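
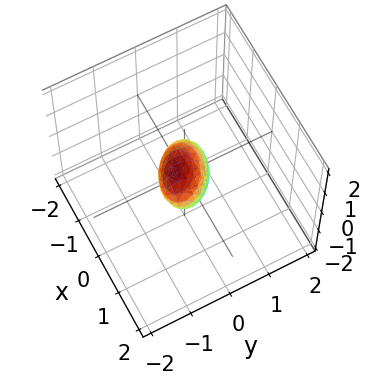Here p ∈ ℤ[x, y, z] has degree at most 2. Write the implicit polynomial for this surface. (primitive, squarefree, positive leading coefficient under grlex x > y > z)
2*x^2 + 2*x*y + 3*y^2 + 2*y*z + 2*z^2 - 1

1. The degree is 2 — the shape is more complex than any degree-1 surface.
2. Matching integer coefficients to the picture gives p.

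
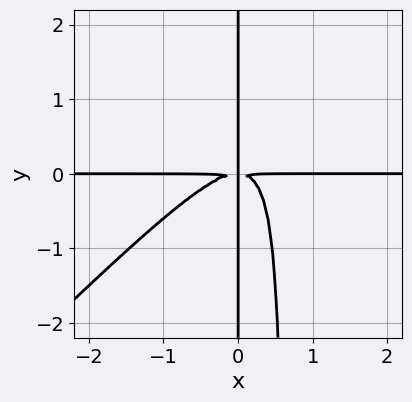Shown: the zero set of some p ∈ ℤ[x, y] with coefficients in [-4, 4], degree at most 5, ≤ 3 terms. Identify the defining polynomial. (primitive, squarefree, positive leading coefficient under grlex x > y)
Degree: the shape is more complex than any degree-3 curve, so deg p = 4.
Against the integer gridlines: every point of the y-axis in the box is on the curve; the visible x-axis segment lies entirely on the curve.
Assembling these constraints gives the stated polynomial.

3*x^3*y - 3*x^2*y^2 + 2*x*y^2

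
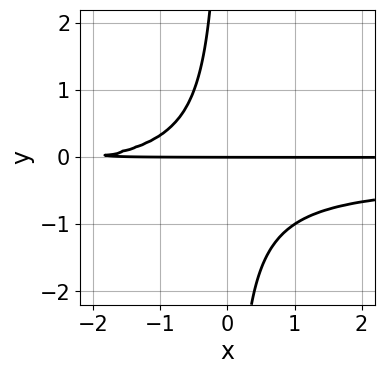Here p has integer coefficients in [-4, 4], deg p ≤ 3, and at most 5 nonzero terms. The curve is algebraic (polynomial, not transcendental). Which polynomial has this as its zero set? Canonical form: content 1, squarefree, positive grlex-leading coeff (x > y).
(a) Degree: the shape is more complex than any degree-2 curve, so deg p = 3.
(b) Observable constraints: every point of the x-axis in the box is on the curve; it crosses the y-axis at the gridline y = 0.
(c) Putting this together gives p.

3*x*y^2 + x*y + 2*y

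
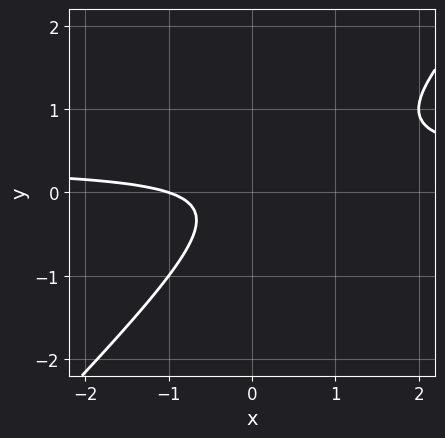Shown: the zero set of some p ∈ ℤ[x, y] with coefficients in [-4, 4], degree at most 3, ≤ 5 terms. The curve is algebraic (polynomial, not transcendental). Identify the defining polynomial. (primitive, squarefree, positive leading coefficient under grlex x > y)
First, deg p = 2. A generic line meets the curve in up to 2 points.
Next, observable constraints: it crosses the x-axis at the gridline x = -1; no y-intercept at any integer in the box.
Finally, putting this together gives p.

3*x*y - 3*y^2 - x - 1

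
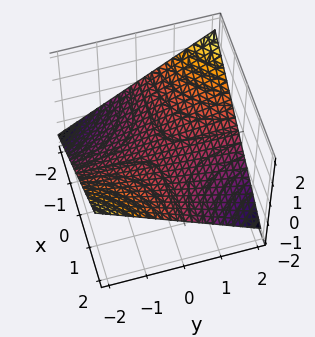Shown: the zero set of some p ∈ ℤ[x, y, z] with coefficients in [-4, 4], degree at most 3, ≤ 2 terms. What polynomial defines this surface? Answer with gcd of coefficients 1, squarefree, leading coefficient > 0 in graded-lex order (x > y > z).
x*y + 3*z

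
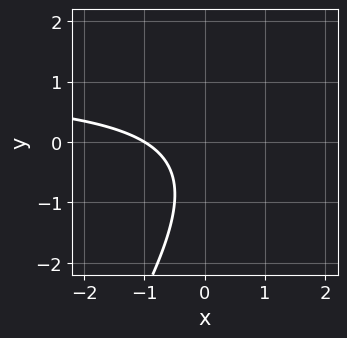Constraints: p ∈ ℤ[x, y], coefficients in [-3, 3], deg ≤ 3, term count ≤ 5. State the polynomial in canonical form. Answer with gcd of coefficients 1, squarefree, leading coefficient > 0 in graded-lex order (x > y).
First, the degree is 2 — no degree-1 curve has this shape.
Next, checking where it meets the axes: the curve avoids every integer y-axis point in the box; it meets the x-axis at x = -1 (among the integer gridlines).
Finally, together with the visible shape, these determine p as stated.

3*x*y - 2*y^2 - 3*x - 2*y - 3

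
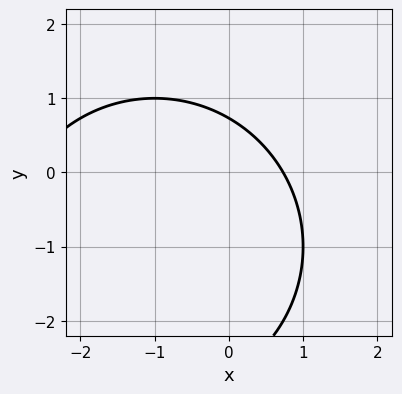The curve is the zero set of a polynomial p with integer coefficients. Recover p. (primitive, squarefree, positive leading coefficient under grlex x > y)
x^2 + y^2 + 2*x + 2*y - 2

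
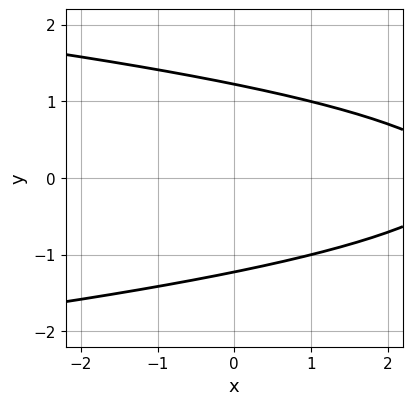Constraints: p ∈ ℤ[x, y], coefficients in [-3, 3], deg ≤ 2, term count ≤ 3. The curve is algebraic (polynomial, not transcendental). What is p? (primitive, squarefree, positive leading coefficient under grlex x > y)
2*y^2 + x - 3

Degree: the shape is more complex than any degree-1 curve, so deg p = 2.
Symmetries: it's symmetric under y → −y, forcing even powers of y.
Against the integer gridlines: the curve avoids every integer x-axis point in the box.
The integer polynomial consistent with all of this is the stated p.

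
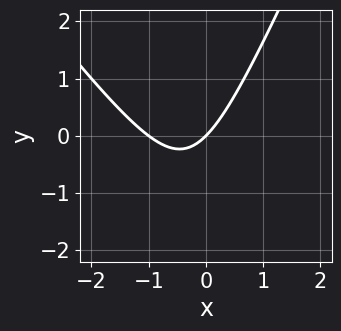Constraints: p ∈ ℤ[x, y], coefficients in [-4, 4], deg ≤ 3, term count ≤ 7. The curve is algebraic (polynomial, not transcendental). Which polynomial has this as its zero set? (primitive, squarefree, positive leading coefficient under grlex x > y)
(a) The degree is 2 — a generic line meets the curve in up to 2 points.
(b) Against the integer gridlines: the x-axis gridline crossings are at x ∈ {-1, 0}; one y-axis crossing is at y = 0.
(c) Matching integer coefficients to the picture gives p.

3*x^2 + x*y - y^2 + 3*x - 3*y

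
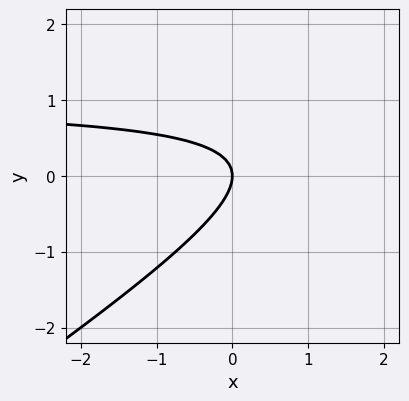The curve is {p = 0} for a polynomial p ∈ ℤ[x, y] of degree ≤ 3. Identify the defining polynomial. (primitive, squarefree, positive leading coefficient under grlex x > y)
Degree: no degree-1 curve has this shape, so deg p = 2.
Checking where it meets the axes: one x-axis crossing is at x = 0; one y-axis crossing is at y = 0.
Fitting integer coefficients to these (and the overall shape) gives p.

2*x*y - 3*y^2 - 2*x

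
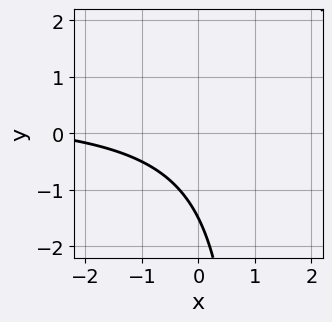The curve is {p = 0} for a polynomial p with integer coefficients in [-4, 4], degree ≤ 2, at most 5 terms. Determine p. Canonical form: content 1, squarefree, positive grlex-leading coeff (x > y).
First, deg p = 2. A generic line meets the curve in up to 2 points.
Next, reading off the gridlines: no x-intercept at any integer in the box.
Finally, solving for integer coefficients yields p as stated.

2*x*y - x - 2*y - 3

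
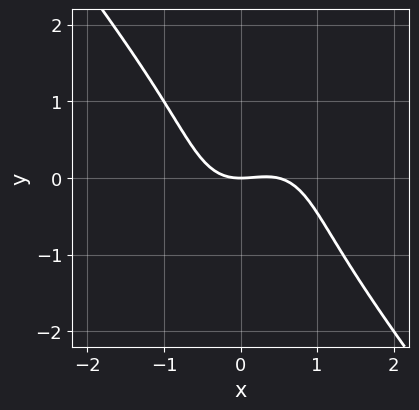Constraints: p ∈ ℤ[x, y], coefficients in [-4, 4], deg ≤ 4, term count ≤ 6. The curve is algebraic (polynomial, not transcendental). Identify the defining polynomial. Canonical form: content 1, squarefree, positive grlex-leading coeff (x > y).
1. Degree: a generic line meets the curve in up to 3 points, so deg p = 3.
2. From the visible intercepts: it crosses the y-axis at the gridline y = 0; it crosses the x-axis at the gridline x = 0.
3. These observations pin down the coefficients.

2*x^3 + y^3 - x^2 + 2*y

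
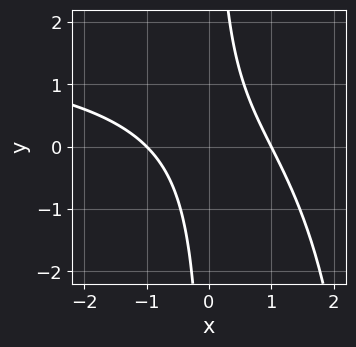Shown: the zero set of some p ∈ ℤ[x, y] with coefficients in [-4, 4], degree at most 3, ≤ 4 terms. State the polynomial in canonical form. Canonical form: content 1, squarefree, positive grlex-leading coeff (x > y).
x^2*y - 2*x^2 - 3*x*y + 2

(a) The degree is 3 — the shape is more complex than any degree-2 curve.
(b) From the visible intercepts: the x-axis gridline crossings are at x ∈ {-1, 1}; it misses every integer gridline on the y-axis.
(c) Together with the visible shape, these determine p as stated.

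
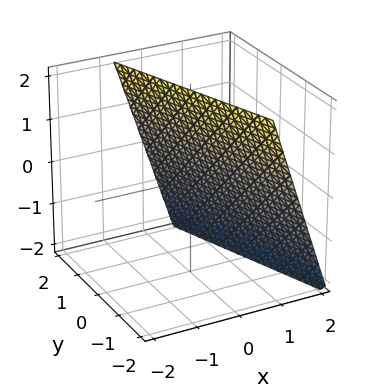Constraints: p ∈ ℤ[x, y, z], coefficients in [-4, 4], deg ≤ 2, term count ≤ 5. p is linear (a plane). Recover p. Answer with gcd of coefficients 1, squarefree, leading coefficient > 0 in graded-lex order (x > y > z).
The degree is 1 — every cross-section is a straight line — this is a plane.
From the visible intercepts: it meets the y-axis at y = 2 (among the integer gridlines); it crosses the z-axis at the gridline z = 2.
Assembling these constraints gives the stated polynomial.

3*x + y + z - 2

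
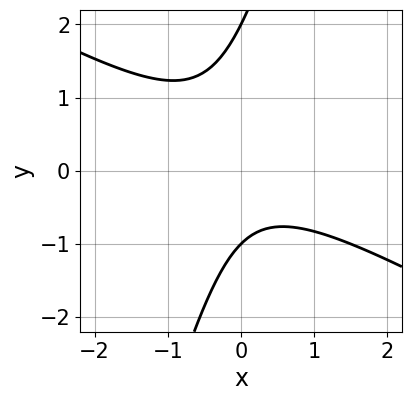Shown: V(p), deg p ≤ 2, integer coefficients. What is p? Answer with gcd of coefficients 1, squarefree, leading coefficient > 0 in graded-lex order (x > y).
2*x^2 + 3*x*y - y^2 + y + 2

The degree is 2 — a generic line meets the curve in up to 2 points.
Checking where it meets the axes: it misses every integer gridline on the x-axis; the y-axis gridline crossings are at y ∈ {-1, 2}.
Matching integer coefficients to the picture gives p.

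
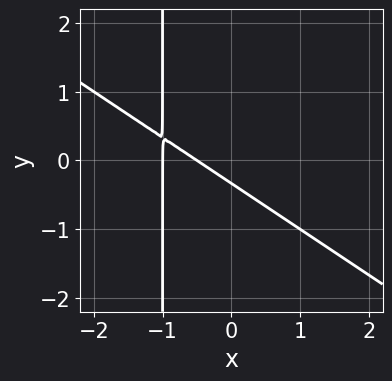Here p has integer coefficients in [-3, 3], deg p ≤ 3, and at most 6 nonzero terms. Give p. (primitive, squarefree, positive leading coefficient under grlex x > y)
2*x^2 + 3*x*y + 3*x + 3*y + 1

1. The degree is 2 — a generic line meets the curve in up to 2 points.
2. Reading off the gridlines: it meets the x-axis at x = -1 (among the integer gridlines).
3. Matching integer coefficients to the picture gives p.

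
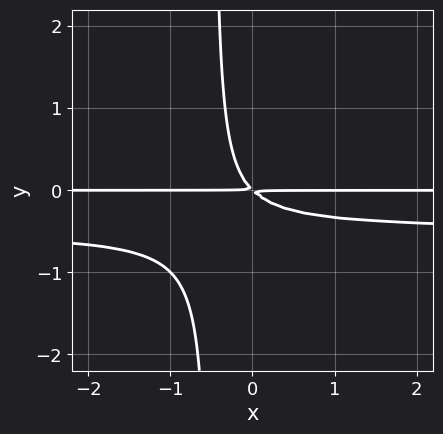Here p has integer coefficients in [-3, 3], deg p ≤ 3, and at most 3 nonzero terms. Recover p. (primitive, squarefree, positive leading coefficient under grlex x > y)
(a) Degree: a generic line meets the curve in up to 3 points, so deg p = 3.
(b) Against the integer gridlines: the visible x-axis segment lies entirely on the curve.
(c) These observations pin down the coefficients.

2*x*y^2 + x*y + y^2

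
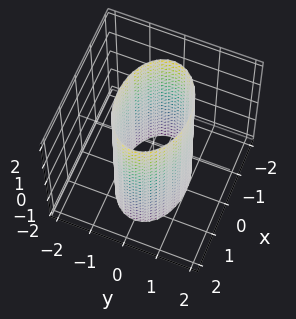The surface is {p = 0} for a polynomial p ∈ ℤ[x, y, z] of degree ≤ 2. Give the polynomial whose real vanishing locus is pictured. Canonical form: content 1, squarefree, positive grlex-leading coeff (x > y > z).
x^2 + 2*y^2 - 2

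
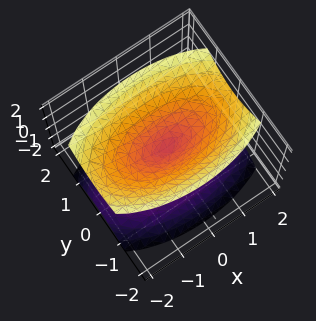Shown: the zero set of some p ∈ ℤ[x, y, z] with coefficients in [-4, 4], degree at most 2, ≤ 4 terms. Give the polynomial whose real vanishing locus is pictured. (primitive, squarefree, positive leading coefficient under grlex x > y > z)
x^2 + 3*y^2 - 2*z^2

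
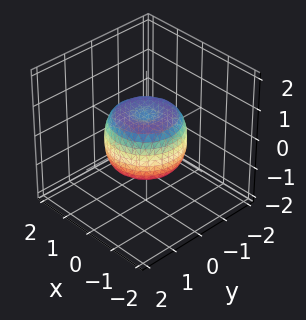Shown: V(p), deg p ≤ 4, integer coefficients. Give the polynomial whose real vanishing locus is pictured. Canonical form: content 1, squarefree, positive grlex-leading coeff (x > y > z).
2*x^4 + 4*x^2*y^2 + 2*y^4 - 2*x^2 - 2*y^2 + 2*z^2 - 1

1. deg p = 4. A generic line meets the surface in up to 4 points.
2. Symmetries: the surface is invariant under rotation about z: p = q(x² + y², z).
3. Checking where it meets the axes: a circular section at z = 0 has radius between 1 and 2.
4. Matching integer coefficients to the picture gives p.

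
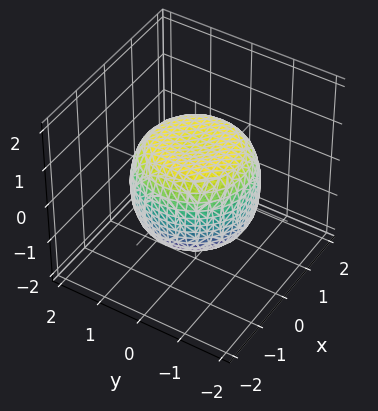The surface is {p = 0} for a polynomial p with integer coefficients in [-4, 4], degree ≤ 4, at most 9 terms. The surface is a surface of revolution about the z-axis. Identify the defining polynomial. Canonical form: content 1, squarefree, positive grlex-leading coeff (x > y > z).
2*x^4 + 4*x^2*y^2 + 2*y^4 - 2*x^2 - 2*y^2 + 3*z^2 - 3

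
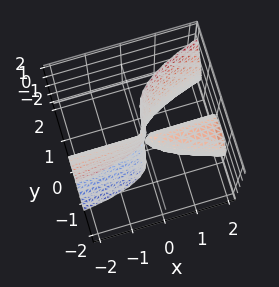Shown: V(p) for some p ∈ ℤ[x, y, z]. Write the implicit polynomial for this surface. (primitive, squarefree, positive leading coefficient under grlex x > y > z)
x*z^2 - 3*y^3 + 2*x*y

The picture has 2 separate pieces.
deg p = 3.
Against the integer gridlines: the visible x-axis segment lies entirely on the surface; it crosses the y-axis at the gridline y = 0; the visible z-axis segment lies entirely on the surface.
These observations pin down the coefficients.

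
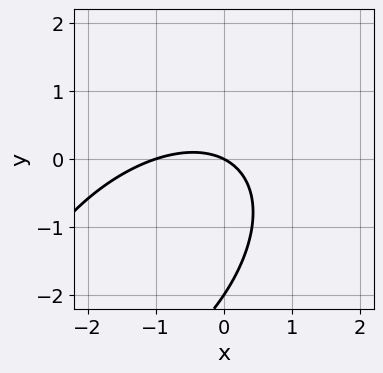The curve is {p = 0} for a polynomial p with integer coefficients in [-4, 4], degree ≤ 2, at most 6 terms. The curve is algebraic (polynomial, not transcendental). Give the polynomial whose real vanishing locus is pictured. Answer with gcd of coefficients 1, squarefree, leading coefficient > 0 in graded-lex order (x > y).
First, degree: no degree-1 curve has this shape, so deg p = 2.
Then, checking where it meets the axes: the x-axis gridline crossings are at x ∈ {-1, 0}; among the integer gridlines, it crosses the y-axis at y ∈ {-2, 0}.
Finally, fitting integer coefficients to these (and the overall shape) gives p.

x^2 - x*y + y^2 + x + 2*y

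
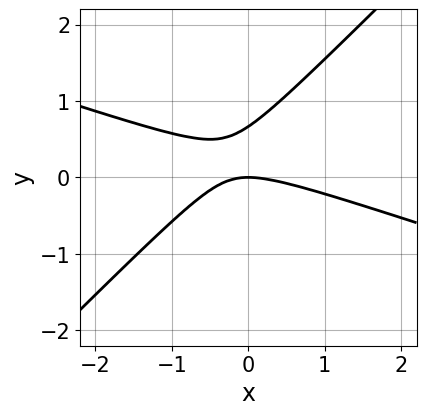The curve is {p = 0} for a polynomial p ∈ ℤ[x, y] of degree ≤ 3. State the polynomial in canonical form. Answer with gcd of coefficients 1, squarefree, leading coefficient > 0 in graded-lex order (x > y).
x^2 + 2*x*y - 3*y^2 + 2*y

1. The degree is 2 — the shape is more complex than any degree-1 curve.
2. Checking where it meets the axes: it meets the x-axis at x = 0 (among the integer gridlines); it crosses the y-axis at the gridline y = 0.
3. Assembling these constraints gives the stated polynomial.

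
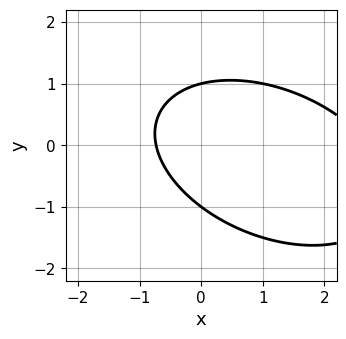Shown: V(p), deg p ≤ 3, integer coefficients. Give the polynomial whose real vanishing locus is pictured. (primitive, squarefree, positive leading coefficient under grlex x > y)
(a) Degree: no degree-1 curve has this shape, so deg p = 2.
(b) Reading off the gridlines: the y-axis gridline crossings are at y ∈ {-1, 1}.
(c) Putting this together gives p.

x^2 + x*y + 2*y^2 - 2*x - 2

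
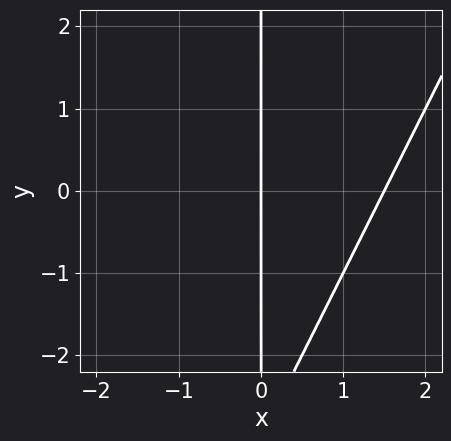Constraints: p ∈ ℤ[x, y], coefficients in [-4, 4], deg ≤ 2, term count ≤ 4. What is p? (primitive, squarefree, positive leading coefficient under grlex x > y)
(a) deg p = 2.
(b) Reading off the gridlines: one x-axis crossing is at x = 0; every point of the y-axis in the box is on the curve.
(c) Together with the visible shape, these determine p as stated.

2*x^2 - x*y - 3*x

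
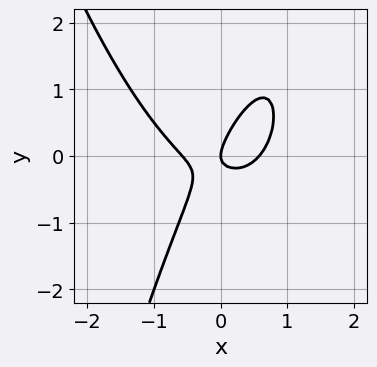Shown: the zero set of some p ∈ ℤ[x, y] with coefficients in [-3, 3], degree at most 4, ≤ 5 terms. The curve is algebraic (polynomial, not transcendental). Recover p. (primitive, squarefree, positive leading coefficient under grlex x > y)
1. Degree: a generic line meets the curve in up to 3 points, so deg p = 3.
2. Observable constraints: it meets the y-axis at y = 0 (among the integer gridlines); it crosses the x-axis at the gridline x = 0.
3. Together with the visible shape, these determine p as stated.

3*x^3 - 3*x*y + 2*y^2 - x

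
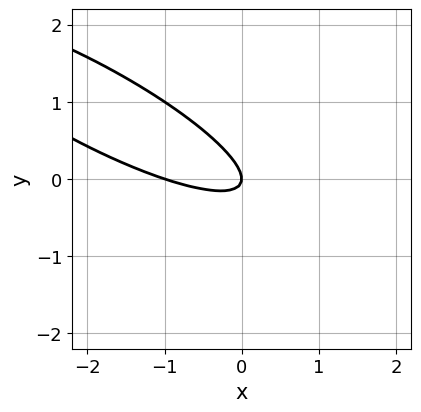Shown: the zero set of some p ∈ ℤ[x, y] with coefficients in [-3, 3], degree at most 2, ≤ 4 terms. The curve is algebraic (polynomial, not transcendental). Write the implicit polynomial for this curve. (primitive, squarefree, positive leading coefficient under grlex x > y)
(a) deg p = 2. A generic line meets the curve in up to 2 points.
(b) From the axis intercepts and sections: the x-axis gridline crossings are at x ∈ {-1, 0}; it crosses the y-axis at the gridline y = 0.
(c) Matching integer coefficients to the picture gives p.

x^2 + 3*x*y + 3*y^2 + x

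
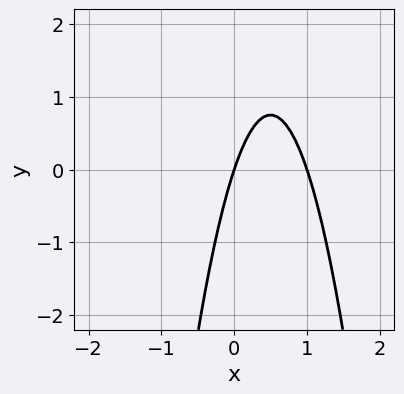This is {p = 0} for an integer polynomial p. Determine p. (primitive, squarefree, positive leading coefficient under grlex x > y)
3*x^2 - 3*x + y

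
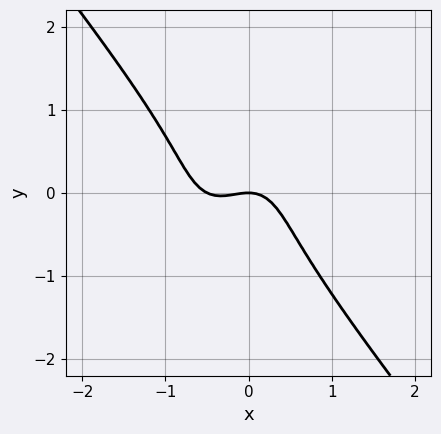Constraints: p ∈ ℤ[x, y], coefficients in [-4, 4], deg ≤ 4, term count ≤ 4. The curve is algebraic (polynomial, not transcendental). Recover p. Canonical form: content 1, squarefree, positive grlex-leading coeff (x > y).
2*x^3 + y^3 + x^2 + y

First, deg p = 3. A generic line meets the curve in up to 3 points.
Then, checking where it meets the axes: it crosses the y-axis at the gridline y = 0; it meets the x-axis at x = 0 (among the integer gridlines).
Finally, the integer polynomial consistent with all of this is the stated p.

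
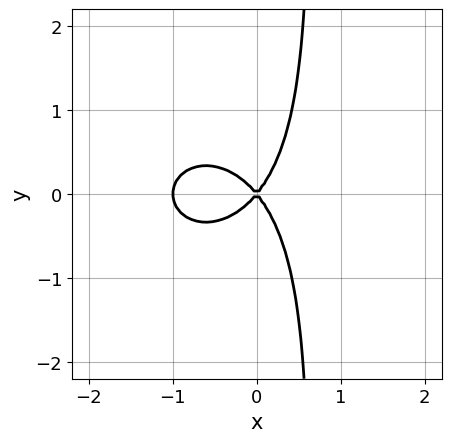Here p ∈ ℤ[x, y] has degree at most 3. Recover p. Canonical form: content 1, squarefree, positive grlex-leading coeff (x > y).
1. The degree is 3 — a generic line meets the curve in up to 3 points.
2. Symmetries: mirror symmetry y ↦ −y ⇒ only even powers of y.
3. Against the integer gridlines: it meets the y-axis at y = 0 (among the integer gridlines); among the integer gridlines, it crosses the x-axis at x ∈ {-1, 0}.
4. Assembling these constraints gives the stated polynomial.

3*x^3 + 3*x*y^2 + 3*x^2 - 2*y^2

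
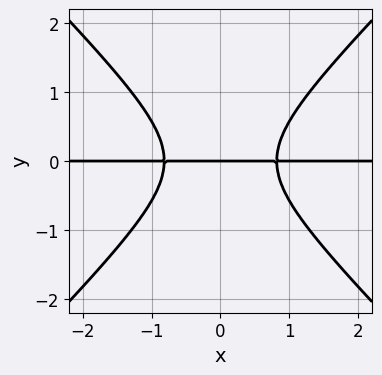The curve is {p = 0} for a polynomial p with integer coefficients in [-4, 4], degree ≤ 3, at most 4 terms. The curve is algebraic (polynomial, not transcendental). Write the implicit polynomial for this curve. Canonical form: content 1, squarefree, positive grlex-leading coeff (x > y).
3*x^2*y - 3*y^3 - 2*y

(a) deg p = 3.
(b) Symmetries: it's symmetric under x → −x, forcing even powers of x.
(c) Observable constraints: the visible x-axis segment lies entirely on the curve; it crosses the y-axis at the gridline y = 0.
(d) Fitting integer coefficients to these (and the overall shape) gives p.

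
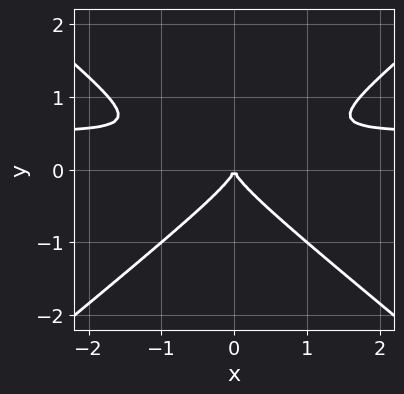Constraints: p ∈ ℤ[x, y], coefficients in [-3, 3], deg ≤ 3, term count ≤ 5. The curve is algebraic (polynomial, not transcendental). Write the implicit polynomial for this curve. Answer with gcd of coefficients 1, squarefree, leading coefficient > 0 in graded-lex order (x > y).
2*x^2*y - 3*y^3 - x^2

First, the degree is 3 — no degree-2 curve has this shape.
Next, symmetries: the x ↦ −x reflection is a symmetry, so x appears only in even powers.
Then, checking where it meets the axes: one x-axis crossing is at x = 0; it meets the y-axis at y = 0 (among the integer gridlines).
Finally, assembling these constraints gives the stated polynomial.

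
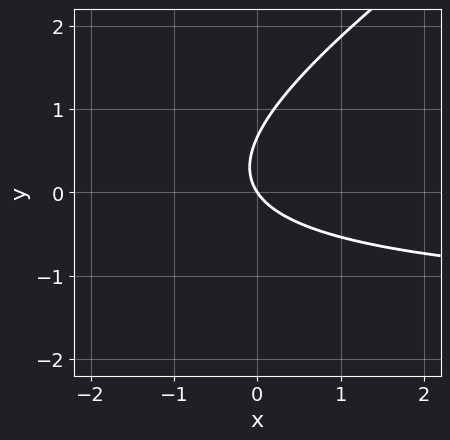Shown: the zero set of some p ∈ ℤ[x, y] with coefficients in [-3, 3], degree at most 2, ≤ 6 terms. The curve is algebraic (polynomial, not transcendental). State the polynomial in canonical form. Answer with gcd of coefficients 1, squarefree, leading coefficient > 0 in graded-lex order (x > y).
First, deg p = 2.
Next, from the axis intercepts and sections: one y-axis crossing is at y = 0; it meets the x-axis at x = 0 (among the integer gridlines).
Finally, putting this together gives p.

2*x*y - 3*y^2 + 3*x + 2*y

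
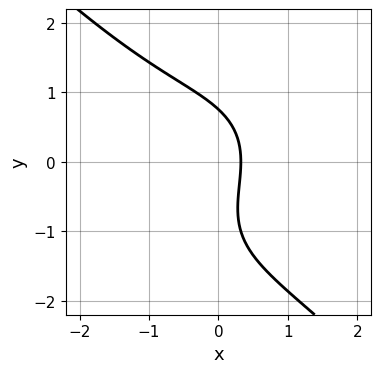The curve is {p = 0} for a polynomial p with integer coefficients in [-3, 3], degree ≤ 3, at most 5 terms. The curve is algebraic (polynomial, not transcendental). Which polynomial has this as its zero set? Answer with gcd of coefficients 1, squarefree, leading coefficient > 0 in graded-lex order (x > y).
x^3 + y^3 + y^2 + 3*x - 1

First, the degree is 3 — no degree-2 curve has this shape.
Finally, solving for integer coefficients yields p as stated.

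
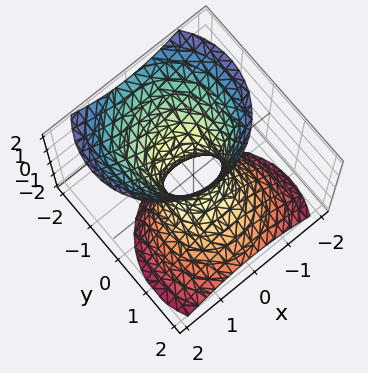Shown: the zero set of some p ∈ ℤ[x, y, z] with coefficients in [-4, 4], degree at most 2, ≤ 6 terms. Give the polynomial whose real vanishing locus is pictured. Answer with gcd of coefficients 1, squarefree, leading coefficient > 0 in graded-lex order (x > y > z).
2*x^2 + 2*y^2 + 2*y*z - z^2 - 1

Degree: the shape is more complex than any degree-1 surface, so deg p = 2.
Observable constraints: it misses every integer gridline on the z-axis.
Matching integer coefficients to the picture gives p.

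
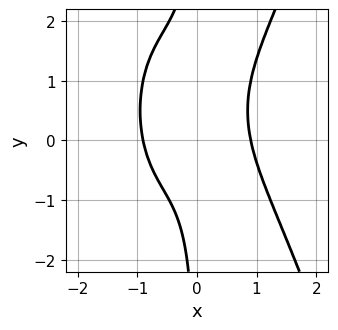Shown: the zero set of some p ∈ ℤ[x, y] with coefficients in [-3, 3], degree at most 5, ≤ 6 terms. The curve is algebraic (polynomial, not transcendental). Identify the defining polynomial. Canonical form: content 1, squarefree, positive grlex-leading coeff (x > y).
deg p = 4. A generic line meets the curve in up to 4 points.
Against the integer gridlines: no y-intercept at any integer in the box.
Together with the visible shape, these determine p as stated.

3*x^4 - 2*x*y^2 + 2*x*y - 2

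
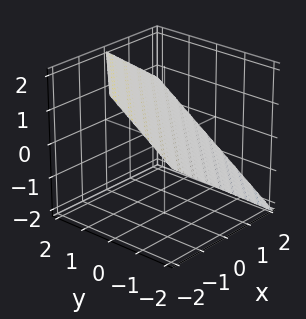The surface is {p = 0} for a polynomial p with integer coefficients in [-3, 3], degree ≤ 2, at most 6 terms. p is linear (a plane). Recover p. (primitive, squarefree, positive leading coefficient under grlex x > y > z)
2*x - 2*y + 3*z - 2

The degree is 1 — every cross-section is a straight line — this is a plane.
Against the integer gridlines: it meets the x-axis at x = 1 (among the integer gridlines); it meets the y-axis at y = -1 (among the integer gridlines).
Fitting integer coefficients to these (and the overall shape) gives p.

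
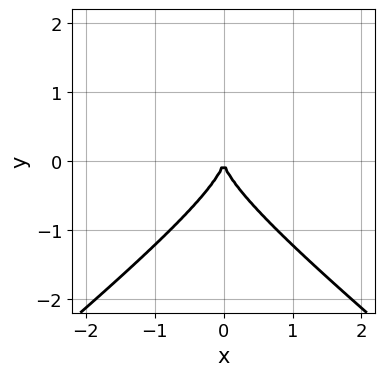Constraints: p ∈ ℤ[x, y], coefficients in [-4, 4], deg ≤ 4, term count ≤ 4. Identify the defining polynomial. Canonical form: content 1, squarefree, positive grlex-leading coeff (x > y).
1. Degree: a generic line meets the curve in up to 3 points, so deg p = 3.
2. Symmetries: mirror symmetry x ↦ −x ⇒ only even powers of x.
3. Against the integer gridlines: it crosses the x-axis at the gridline x = 0; one y-axis crossing is at y = 0.
4. Putting this together gives p.

2*x^2*y - 3*y^3 - 3*x^2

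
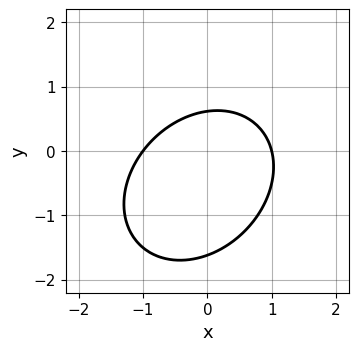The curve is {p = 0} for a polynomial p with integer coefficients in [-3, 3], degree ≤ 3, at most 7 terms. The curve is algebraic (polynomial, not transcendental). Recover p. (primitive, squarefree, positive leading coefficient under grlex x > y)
(a) Degree: no degree-1 curve has this shape, so deg p = 2.
(b) Checking where it meets the axes: the x-axis gridline crossings are at x ∈ {-1, 1}.
(c) Together with the visible shape, these determine p as stated.

2*x^2 - x*y + 2*y^2 + 2*y - 2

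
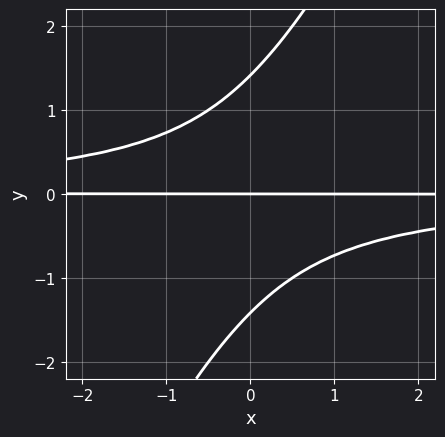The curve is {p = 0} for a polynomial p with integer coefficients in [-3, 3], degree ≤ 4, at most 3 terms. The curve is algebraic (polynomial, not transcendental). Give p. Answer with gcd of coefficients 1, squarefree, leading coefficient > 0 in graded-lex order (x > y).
2*x*y^2 - y^3 + 2*y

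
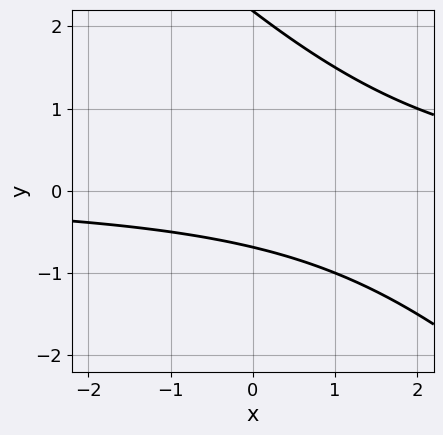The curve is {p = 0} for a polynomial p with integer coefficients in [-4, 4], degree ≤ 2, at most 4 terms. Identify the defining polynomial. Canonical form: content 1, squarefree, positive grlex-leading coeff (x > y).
First, the degree is 2 — the shape is more complex than any degree-1 curve.
Then, against the integer gridlines: it misses every integer gridline on the x-axis.
Finally, fitting integer coefficients to these (and the overall shape) gives p.

2*x*y + 2*y^2 - 3*y - 3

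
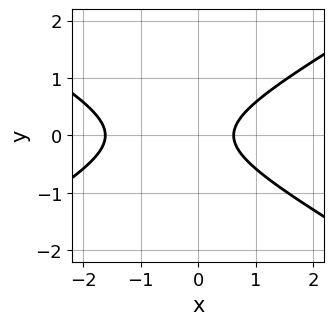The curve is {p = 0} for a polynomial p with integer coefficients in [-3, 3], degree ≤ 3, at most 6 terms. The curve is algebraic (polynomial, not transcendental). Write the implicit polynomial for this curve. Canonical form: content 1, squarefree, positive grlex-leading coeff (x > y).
x^2 - 3*y^2 + x - 1

First, degree: a generic line meets the curve in up to 2 points, so deg p = 2.
Then, symmetries: the y ↦ −y reflection is a symmetry, so y appears only in even powers.
Then, reading off the gridlines: no y-intercept at any integer in the box.
Finally, putting this together gives p.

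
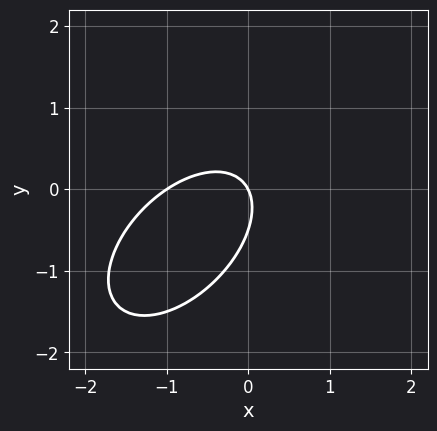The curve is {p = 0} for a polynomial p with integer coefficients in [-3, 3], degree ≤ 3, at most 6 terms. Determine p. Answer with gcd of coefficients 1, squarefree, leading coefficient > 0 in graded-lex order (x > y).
First, the degree is 2 — a generic line meets the curve in up to 2 points.
Next, reading off the gridlines: it meets the y-axis at y = 0 (among the integer gridlines); among the integer gridlines, it crosses the x-axis at x ∈ {-1, 0}.
Finally, these observations pin down the coefficients.

2*x^2 - 2*x*y + 2*y^2 + 2*x + y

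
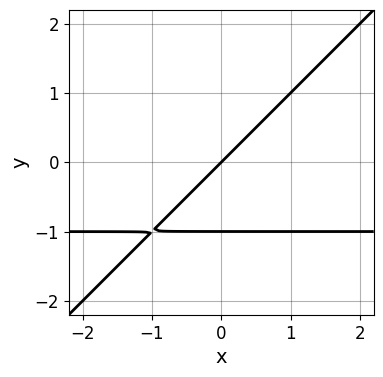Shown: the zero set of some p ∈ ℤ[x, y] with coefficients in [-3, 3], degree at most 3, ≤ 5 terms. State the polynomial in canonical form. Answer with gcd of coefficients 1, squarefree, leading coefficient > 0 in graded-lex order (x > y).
(a) Degree: a generic line meets the curve in up to 2 points, so deg p = 2.
(b) Reading off the gridlines: among the integer gridlines, it crosses the y-axis at y ∈ {-1, 0}; it crosses the x-axis at the gridline x = 0.
(c) Fitting integer coefficients to these (and the overall shape) gives p.

x*y - y^2 + x - y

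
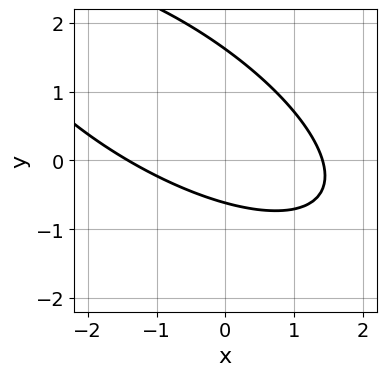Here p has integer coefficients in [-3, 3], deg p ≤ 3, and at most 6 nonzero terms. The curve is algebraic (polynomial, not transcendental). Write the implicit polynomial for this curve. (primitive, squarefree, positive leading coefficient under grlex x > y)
1. Degree: the shape is more complex than any degree-1 curve, so deg p = 2.
2. Matching integer coefficients to the picture gives p.

x^2 + 2*x*y + 2*y^2 - 2*y - 2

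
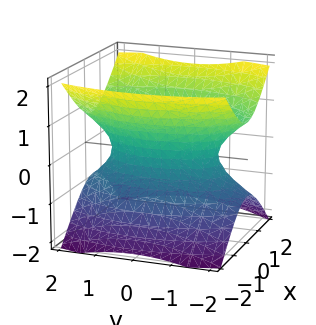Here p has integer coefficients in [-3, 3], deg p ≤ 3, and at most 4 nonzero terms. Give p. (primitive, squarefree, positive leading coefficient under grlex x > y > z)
3*x^2 + y^2 - 3*z^2 - 2

First, the degree is 2 — one connected sheet with a waist; a quadric.
Next, symmetries: mirror symmetry x ↦ −x ⇒ only even powers of x; it's symmetric under z → −z, forcing even powers of z; it's symmetric under y → −y, forcing even powers of y.
Then, checking where it meets the axes: the surface avoids every integer z-axis point in the box.
Finally, solving for integer coefficients yields p as stated.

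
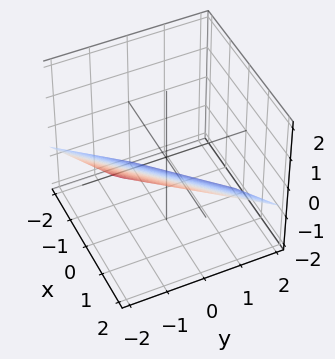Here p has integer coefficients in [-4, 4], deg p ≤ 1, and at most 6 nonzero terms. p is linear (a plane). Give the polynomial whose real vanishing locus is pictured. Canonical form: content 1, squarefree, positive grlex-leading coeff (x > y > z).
2*x - 2*y - 3*z - 2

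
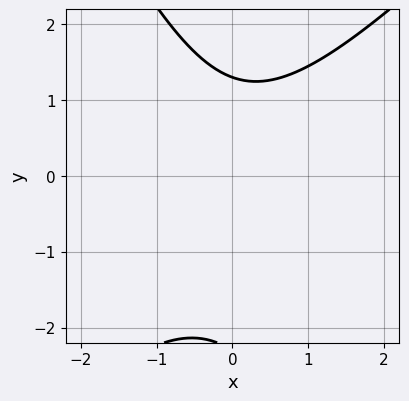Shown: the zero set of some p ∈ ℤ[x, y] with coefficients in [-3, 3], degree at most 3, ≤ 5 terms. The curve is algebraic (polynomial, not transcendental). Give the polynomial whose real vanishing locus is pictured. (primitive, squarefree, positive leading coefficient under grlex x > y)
(a) The degree is 2 — no degree-1 curve has this shape.
(b) Checking where it meets the axes: it misses every integer gridline on the x-axis.
(c) These observations pin down the coefficients.

2*x^2 - x*y - y^2 - y + 3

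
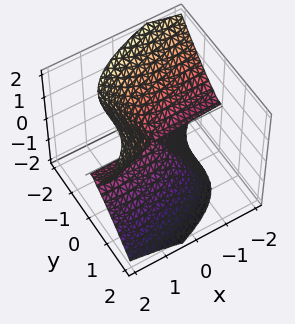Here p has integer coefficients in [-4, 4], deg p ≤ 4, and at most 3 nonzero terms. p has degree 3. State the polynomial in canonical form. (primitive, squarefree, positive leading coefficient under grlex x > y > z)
3*x*z^2 - 3*y^3 - 2*z^3

(a) Degree: the shape is more complex than any degree-2 surface, so deg p = 3.
(b) From the axis intercepts and sections: it crosses the z-axis at the gridline z = 0; every point of the x-axis in the box is on the surface.
(c) These observations pin down the coefficients.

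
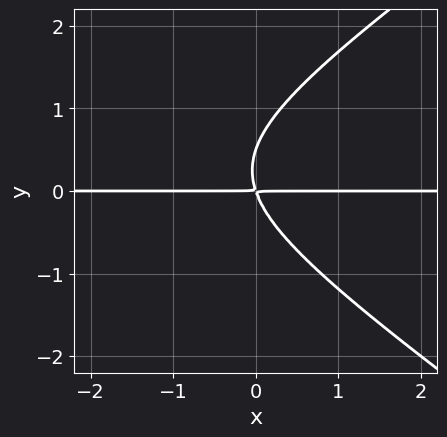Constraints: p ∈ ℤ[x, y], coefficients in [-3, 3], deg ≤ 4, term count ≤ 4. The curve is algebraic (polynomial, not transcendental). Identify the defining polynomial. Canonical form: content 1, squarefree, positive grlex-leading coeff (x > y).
x^2*y - 2*y^3 + 3*x*y + y^2

(a) Degree: no degree-2 curve has this shape, so deg p = 3.
(b) From the axis intercepts and sections: every point of the x-axis in the box is on the curve.
(c) Matching integer coefficients to the picture gives p.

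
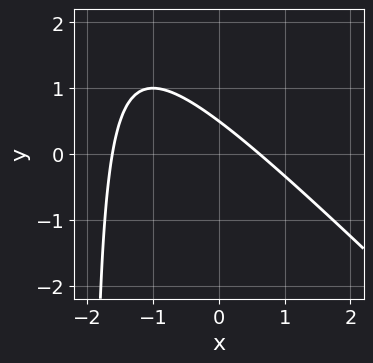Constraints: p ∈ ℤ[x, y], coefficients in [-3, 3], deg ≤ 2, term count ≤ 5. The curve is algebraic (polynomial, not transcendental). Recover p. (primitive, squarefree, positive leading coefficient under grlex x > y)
(a) The degree is 2 — the shape is more complex than any degree-1 curve.
(b) Putting this together gives p.

x^2 + x*y + x + 2*y - 1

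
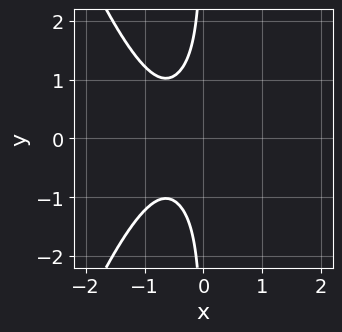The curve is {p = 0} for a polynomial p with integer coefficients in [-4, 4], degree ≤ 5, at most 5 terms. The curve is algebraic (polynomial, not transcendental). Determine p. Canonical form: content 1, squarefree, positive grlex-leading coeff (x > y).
The degree is 4 — no degree-3 curve has this shape.
Symmetries: it's symmetric under y → −y, forcing even powers of y.
Checking where it meets the axes: no x-intercept at any integer in the box; the curve avoids every integer y-axis point in the box.
These observations pin down the coefficients.

2*x^4 + 2*x*y^2 + 1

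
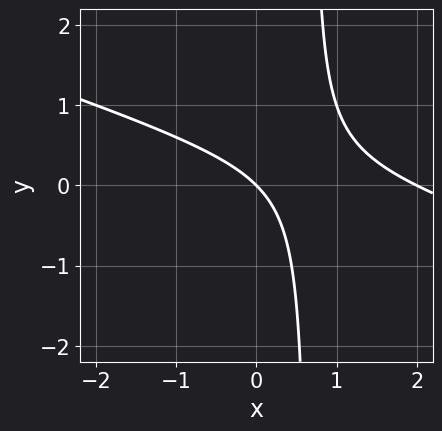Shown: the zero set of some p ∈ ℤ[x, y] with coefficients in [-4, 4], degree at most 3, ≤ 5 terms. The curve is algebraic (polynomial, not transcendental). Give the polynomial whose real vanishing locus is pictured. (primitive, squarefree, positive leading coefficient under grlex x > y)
deg p = 2. No degree-1 curve has this shape.
Checking where it meets the axes: among the integer gridlines, it crosses the x-axis at x ∈ {0, 2}; it meets the y-axis at y = 0 (among the integer gridlines).
Matching integer coefficients to the picture gives p.

x^2 + 3*x*y - 2*x - 2*y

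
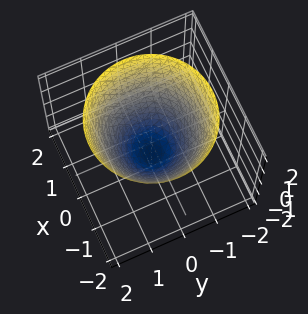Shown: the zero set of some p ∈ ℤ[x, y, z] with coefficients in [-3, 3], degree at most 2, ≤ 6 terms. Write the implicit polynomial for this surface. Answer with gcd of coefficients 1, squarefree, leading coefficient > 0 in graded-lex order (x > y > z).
x^2 + y^2 - z - 1

First, the degree is 2 — a generic line meets the surface in up to 2 points.
Then, symmetry: every cross-section ⟂ z is a circle, so x, y appear only via x² + y².
Next, from the visible intercepts: among the integer gridlines, it crosses the x-axis at x ∈ {-1, 1}; a circular section at z = 0 has radius exactly 1; it crosses the z-axis at the gridline z = -1.
Finally, fitting integer coefficients to these (and the overall shape) gives p. Check: (0, 1, 0) on the y-axis lies on the surface, and p(0, 1, 0) = 0. ✓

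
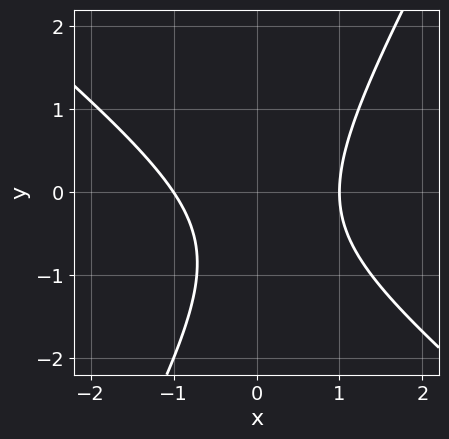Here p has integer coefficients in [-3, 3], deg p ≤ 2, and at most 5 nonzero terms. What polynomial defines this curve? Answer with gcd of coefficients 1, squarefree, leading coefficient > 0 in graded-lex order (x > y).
3*x^2 + 2*x*y - 2*y^2 - 2*y - 3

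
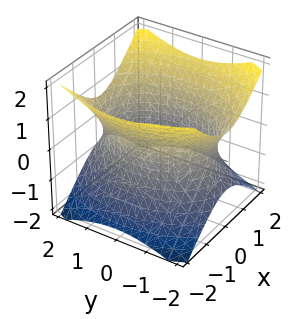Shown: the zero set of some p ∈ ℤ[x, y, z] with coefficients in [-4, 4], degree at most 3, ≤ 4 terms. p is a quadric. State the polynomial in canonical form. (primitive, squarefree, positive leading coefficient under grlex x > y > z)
2*x^2 + y^2 - 2*z^2 - 3

deg p = 2.
Symmetries: mirror symmetry y ↦ −y ⇒ only even powers of y; the z ↦ −z reflection is a symmetry, so z appears only in even powers; mirror symmetry x ↦ −x ⇒ only even powers of x.
Against the integer gridlines: it misses every integer gridline on the z-axis.
These observations pin down the coefficients.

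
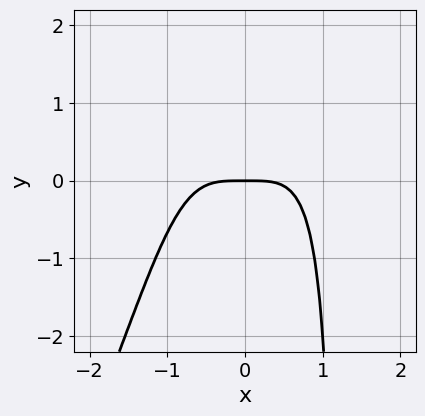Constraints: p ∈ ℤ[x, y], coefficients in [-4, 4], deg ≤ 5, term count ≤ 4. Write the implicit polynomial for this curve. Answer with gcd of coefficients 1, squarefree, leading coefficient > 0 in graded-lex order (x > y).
2*x^4 - x^3*y + 2*y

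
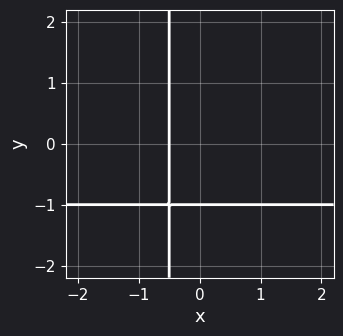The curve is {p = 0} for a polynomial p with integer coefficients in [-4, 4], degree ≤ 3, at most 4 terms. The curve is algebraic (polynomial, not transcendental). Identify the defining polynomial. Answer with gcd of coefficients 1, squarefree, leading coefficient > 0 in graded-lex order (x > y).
2*x*y + 2*x + y + 1

1. deg p = 2. A generic line meets the curve in up to 2 points.
2. From the visible intercepts: it meets the y-axis at y = -1 (among the integer gridlines).
3. These observations pin down the coefficients.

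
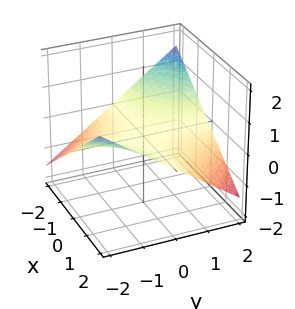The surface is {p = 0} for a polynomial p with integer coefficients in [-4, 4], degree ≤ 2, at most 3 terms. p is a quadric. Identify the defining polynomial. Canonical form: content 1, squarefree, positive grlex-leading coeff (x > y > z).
Degree: a hyperbolic paraboloid; a quadric, so deg p = 2.
Observable constraints: the visible x-axis segment lies entirely on the surface; it crosses the z-axis at the gridline z = 0; every point of the y-axis in the box is on the surface.
These observations pin down the coefficients.

x*y + 3*z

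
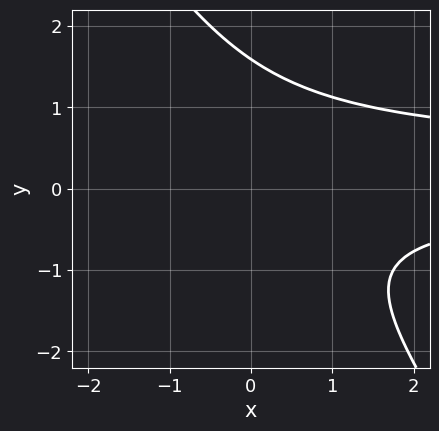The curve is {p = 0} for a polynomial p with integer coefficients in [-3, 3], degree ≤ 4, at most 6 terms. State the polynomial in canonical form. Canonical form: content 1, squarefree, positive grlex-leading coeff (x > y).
3*x*y^2 + 2*y^3 - x*y - 2*y^2 - 3

1. deg p = 3. A generic line meets the curve in up to 3 points.
2. Observable constraints: no x-intercept at any integer in the box.
3. Solving for integer coefficients yields p as stated.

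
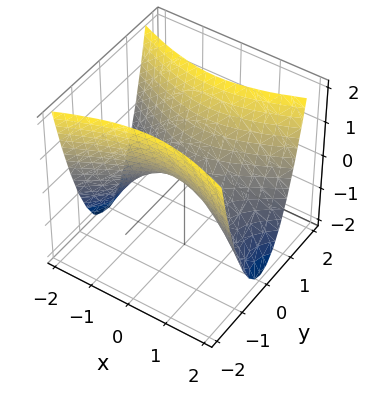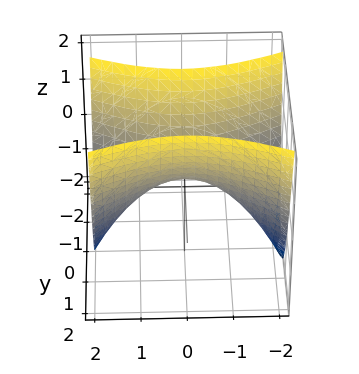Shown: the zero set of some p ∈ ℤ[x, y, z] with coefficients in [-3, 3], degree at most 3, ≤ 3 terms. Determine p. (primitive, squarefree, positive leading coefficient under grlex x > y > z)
x^2 - 3*y^2 + 2*z

(a) Degree: a hyperbolic paraboloid; a quadric, so deg p = 2.
(b) Symmetries: it's symmetric under x → −x, forcing even powers of x; it's symmetric under y → −y, forcing even powers of y.
(c) From the visible intercepts: it crosses the y-axis at the gridline y = 0; it meets the z-axis at z = 0 (among the integer gridlines); it crosses the x-axis at the gridline x = 0.
(d) Together with the visible shape, these determine p as stated.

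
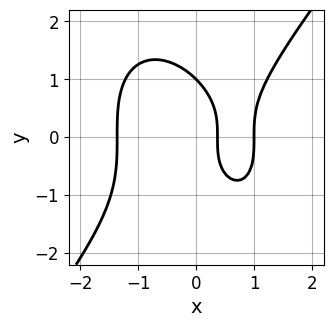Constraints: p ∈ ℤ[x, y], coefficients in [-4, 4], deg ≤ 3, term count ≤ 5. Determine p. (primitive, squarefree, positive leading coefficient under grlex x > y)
2*x^3 - y^3 - 3*x + 1

(a) The degree is 3 — no degree-2 curve has this shape.
(b) From the visible intercepts: one x-axis crossing is at x = 1; it meets the y-axis at y = 1 (among the integer gridlines).
(c) These observations pin down the coefficients.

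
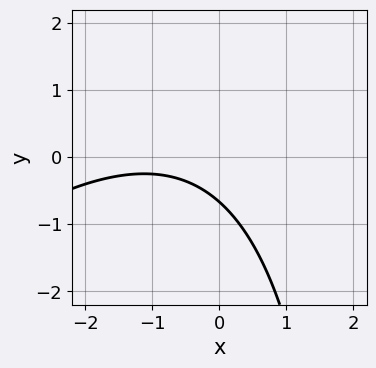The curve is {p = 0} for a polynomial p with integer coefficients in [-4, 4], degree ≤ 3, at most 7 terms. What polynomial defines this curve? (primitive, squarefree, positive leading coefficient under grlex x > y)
First, the degree is 2 — no degree-1 curve has this shape.
Then, from the visible intercepts: no x-intercept at any integer in the box.
Finally, fitting integer coefficients to these (and the overall shape) gives p.

x^2 - x*y + 2*x + 3*y + 2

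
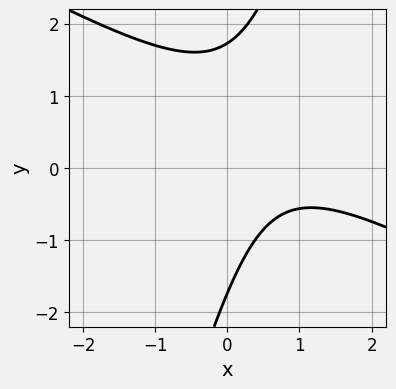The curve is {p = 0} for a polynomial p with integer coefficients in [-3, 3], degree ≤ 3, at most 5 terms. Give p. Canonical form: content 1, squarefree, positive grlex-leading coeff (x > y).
2*x^2 + 3*x*y - y^2 - 3*x + 3

deg p = 2. The shape is more complex than any degree-1 curve.
Checking where it meets the axes: it misses every integer gridline on the x-axis.
Together with the visible shape, these determine p as stated.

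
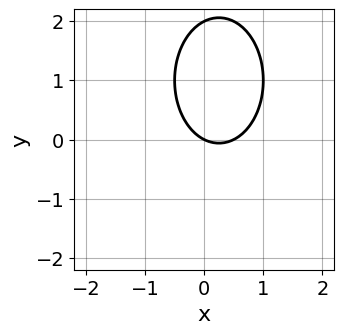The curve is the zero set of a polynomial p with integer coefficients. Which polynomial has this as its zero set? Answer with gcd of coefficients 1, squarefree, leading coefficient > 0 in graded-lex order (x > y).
2*x^2 + y^2 - x - 2*y

1. The degree is 2 — no degree-1 curve has this shape.
2. From the visible intercepts: it meets the x-axis at x = 0 (among the integer gridlines); among the integer gridlines, it crosses the y-axis at y ∈ {0, 2}.
3. These observations pin down the coefficients.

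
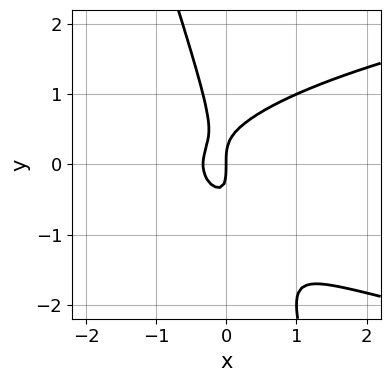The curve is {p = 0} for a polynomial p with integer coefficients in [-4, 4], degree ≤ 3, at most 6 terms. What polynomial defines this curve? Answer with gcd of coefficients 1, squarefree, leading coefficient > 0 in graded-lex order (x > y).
The degree is 3 — a generic line meets the curve in up to 3 points.
From the visible intercepts: it crosses the x-axis at the gridline x = 0; it crosses the y-axis at the gridline y = 0.
The integer polynomial consistent with all of this is the stated p.

3*x*y^2 + y^3 - 3*x^2 - x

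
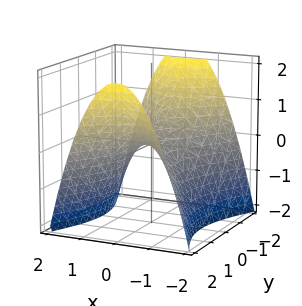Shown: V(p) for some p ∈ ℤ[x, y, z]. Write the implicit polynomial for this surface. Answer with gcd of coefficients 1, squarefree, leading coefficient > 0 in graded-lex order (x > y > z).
2*x^2 - y^2 + 2*z

1. Degree: a hyperbolic paraboloid; a quadric, so deg p = 2.
2. Symmetries: it's symmetric under x → −x, forcing even powers of x; it's symmetric under y → −y, forcing even powers of y.
3. From the visible intercepts: one z-axis crossing is at z = 0; it crosses the y-axis at the gridline y = 0.
4. Solving for integer coefficients yields p as stated.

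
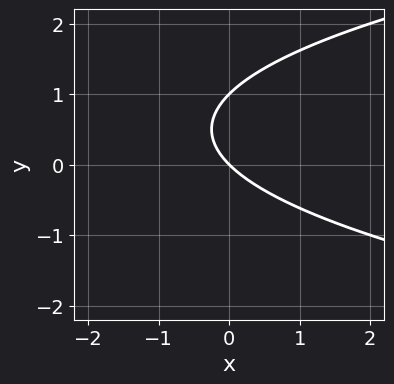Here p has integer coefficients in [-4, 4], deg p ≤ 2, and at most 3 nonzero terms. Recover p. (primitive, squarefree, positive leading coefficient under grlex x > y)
1. Degree: a generic line meets the curve in up to 2 points, so deg p = 2.
2. Observable constraints: it meets the x-axis at x = 0 (among the integer gridlines); among the integer gridlines, it crosses the y-axis at y ∈ {0, 1}.
3. Solving for integer coefficients yields p as stated.

y^2 - x - y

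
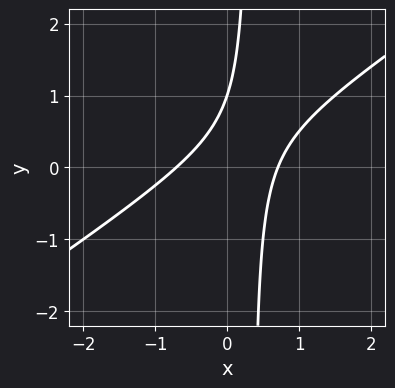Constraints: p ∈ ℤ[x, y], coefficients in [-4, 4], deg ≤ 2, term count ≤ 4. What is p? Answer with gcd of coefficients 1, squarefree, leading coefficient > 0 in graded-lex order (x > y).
Degree: a generic line meets the curve in up to 2 points, so deg p = 2.
Reading off the gridlines: one y-axis crossing is at y = 1.
Solving for integer coefficients yields p as stated.

2*x^2 - 3*x*y + y - 1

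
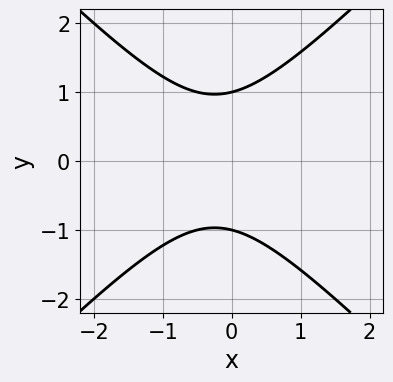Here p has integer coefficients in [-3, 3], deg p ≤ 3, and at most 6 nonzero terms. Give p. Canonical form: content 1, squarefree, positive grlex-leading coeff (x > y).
(a) deg p = 2. A generic line meets the curve in up to 2 points.
(b) Symmetries: mirror symmetry y ↦ −y ⇒ only even powers of y.
(c) Observable constraints: no x-intercept at any integer in the box; the y-axis gridline crossings are at y ∈ {-1, 1}.
(d) Matching integer coefficients to the picture gives p.

2*x^2 - 2*y^2 + x + 2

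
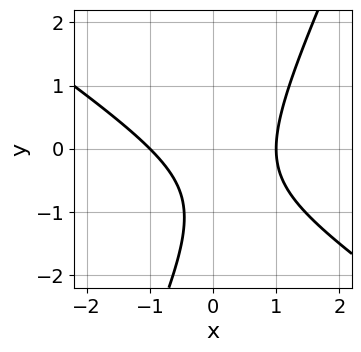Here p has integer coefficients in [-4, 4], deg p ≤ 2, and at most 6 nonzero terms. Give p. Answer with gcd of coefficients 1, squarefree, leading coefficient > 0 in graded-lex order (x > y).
3*x^2 + 3*x*y - 2*y^2 - 3*y - 3

First, deg p = 2. A generic line meets the curve in up to 2 points.
Then, observable constraints: no y-intercept at any integer in the box; the x-axis gridline crossings are at x ∈ {-1, 1}.
Finally, matching integer coefficients to the picture gives p.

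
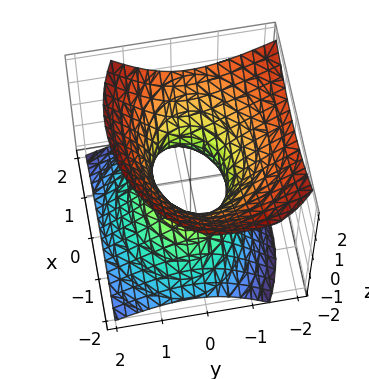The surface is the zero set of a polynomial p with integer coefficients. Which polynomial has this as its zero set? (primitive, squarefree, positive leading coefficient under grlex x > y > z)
2*x^2 - x*z + 3*y^2 + 2*y*z - 3*z^2 - 2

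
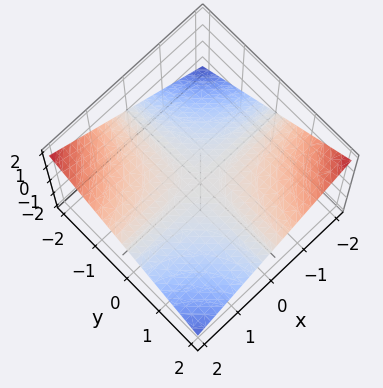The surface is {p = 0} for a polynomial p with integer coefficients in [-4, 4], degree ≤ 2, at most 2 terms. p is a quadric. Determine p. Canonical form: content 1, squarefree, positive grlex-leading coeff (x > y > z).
(a) The degree is 2 — a saddle surface; a quadric.
(b) Reading off the gridlines: the visible y-axis segment lies entirely on the surface; it meets the z-axis at z = 0 (among the integer gridlines).
(c) Assembling these constraints gives the stated polynomial. Check: (1, 0, 0) on the x-axis lies on the surface, and p(1, 0, 0) = 0. ✓

x*y + 3*z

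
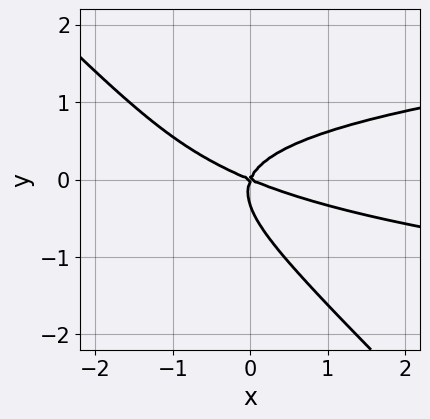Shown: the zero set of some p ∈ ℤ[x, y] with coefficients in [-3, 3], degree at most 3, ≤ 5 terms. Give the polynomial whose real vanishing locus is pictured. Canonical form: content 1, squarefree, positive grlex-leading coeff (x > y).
3*x*y^2 + 3*y^3 - x^2 - 2*x*y + y^2

First, degree: the shape is more complex than any degree-2 curve, so deg p = 3.
Next, reading off the gridlines: it crosses the x-axis at the gridline x = 0; it meets the y-axis at y = 0 (among the integer gridlines).
Finally, together with the visible shape, these determine p as stated.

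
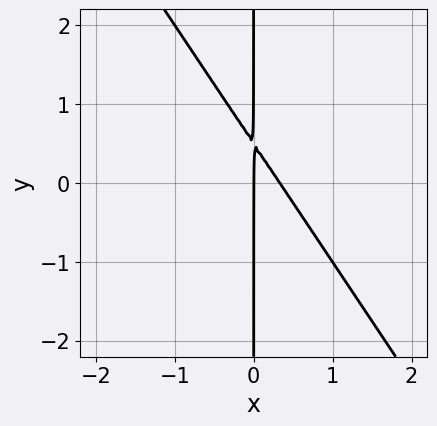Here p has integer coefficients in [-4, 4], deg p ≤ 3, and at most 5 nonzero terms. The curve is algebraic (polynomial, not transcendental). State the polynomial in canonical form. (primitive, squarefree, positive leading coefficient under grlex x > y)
(a) deg p = 2. The shape is more complex than any degree-1 curve.
(b) From the visible intercepts: every point of the y-axis in the box is on the curve; it crosses the x-axis at the gridline x = 0.
(c) Assembling these constraints gives the stated polynomial.

3*x^2 + 2*x*y - x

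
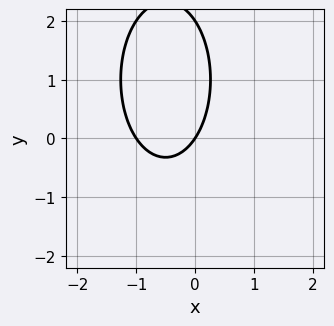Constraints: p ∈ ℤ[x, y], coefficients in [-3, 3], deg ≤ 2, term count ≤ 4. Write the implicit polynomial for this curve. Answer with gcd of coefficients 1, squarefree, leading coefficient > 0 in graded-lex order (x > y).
3*x^2 + y^2 + 3*x - 2*y

Degree: the shape is more complex than any degree-1 curve, so deg p = 2.
Against the integer gridlines: the x-axis gridline crossings are at x ∈ {-1, 0}; among the integer gridlines, it crosses the y-axis at y ∈ {0, 2}.
The integer polynomial consistent with all of this is the stated p.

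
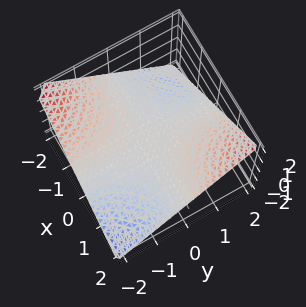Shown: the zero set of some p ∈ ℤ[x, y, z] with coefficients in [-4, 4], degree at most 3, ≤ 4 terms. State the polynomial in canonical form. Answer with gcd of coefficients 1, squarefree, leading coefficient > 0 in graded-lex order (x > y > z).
deg p = 2. A hyperbolic paraboloid; a quadric.
From the visible intercepts: the visible x-axis segment lies entirely on the surface; it meets the z-axis at z = 0 (among the integer gridlines); the visible y-axis segment lies entirely on the surface.
The integer polynomial consistent with all of this is the stated p.

x*y - 2*z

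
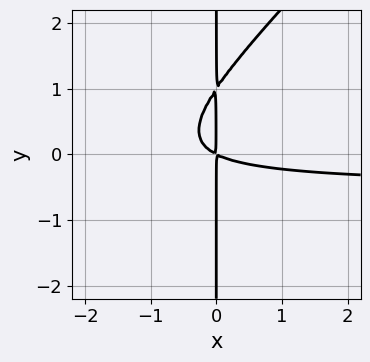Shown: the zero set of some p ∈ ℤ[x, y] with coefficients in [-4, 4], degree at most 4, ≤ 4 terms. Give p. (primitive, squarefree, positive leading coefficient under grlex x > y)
2*x^2*y - 2*x*y^2 + x^2 + 2*x*y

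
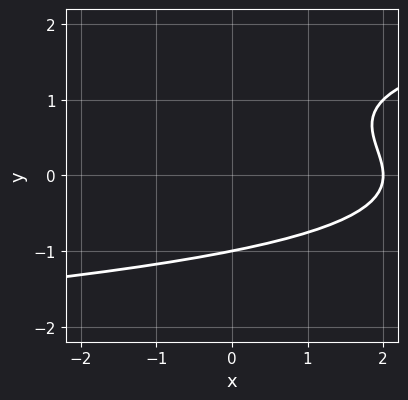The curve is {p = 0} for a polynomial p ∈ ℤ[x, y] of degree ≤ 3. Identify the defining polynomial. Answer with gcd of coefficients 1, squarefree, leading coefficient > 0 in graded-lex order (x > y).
deg p = 3. The shape is more complex than any degree-2 curve.
Checking where it meets the axes: it meets the x-axis at x = 2 (among the integer gridlines); it meets the y-axis at y = -1 (among the integer gridlines).
Together with the visible shape, these determine p as stated.

y^3 - y^2 - x + 2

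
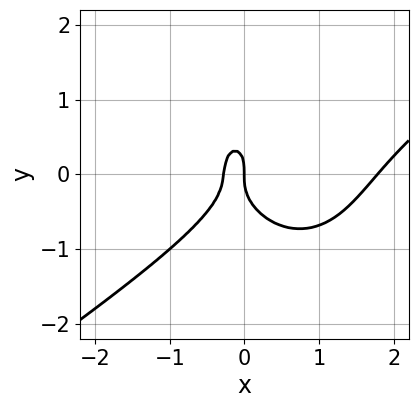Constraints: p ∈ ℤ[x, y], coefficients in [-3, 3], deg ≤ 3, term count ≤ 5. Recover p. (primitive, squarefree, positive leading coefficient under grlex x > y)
(a) deg p = 3. No degree-2 curve has this shape.
(b) Against the integer gridlines: it meets the x-axis at x = 0 (among the integer gridlines); one y-axis crossing is at y = 0.
(c) Fitting integer coefficients to these (and the overall shape) gives p.

2*x^3 - 2*x^2*y - 2*y^3 - 3*x^2 - x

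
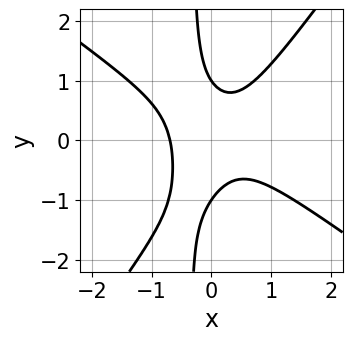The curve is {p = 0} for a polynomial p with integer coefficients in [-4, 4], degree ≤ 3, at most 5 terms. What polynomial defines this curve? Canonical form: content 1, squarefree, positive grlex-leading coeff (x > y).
3*x^3 + 2*x^2*y - 3*x*y^2 - y^2 + 1

(a) The degree is 3 — the shape is more complex than any degree-2 curve.
(b) Observable constraints: the y-axis gridline crossings are at y ∈ {-1, 1}.
(c) Assembling these constraints gives the stated polynomial.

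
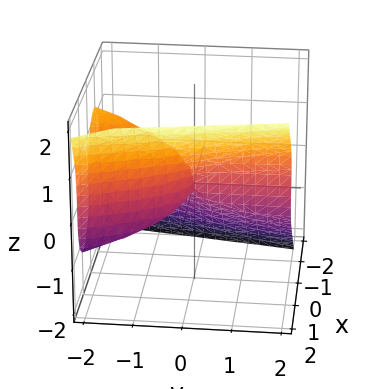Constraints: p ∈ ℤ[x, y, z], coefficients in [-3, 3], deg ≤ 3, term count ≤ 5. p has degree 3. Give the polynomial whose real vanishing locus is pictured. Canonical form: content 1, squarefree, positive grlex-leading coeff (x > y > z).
3*x^3 - 2*z^3 + 3*x*y

1. Degree: no degree-2 surface has this shape, so deg p = 3.
2. Checking where it meets the axes: it crosses the z-axis at the gridline z = 0; the visible y-axis segment lies entirely on the surface.
3. Fitting integer coefficients to these (and the overall shape) gives p.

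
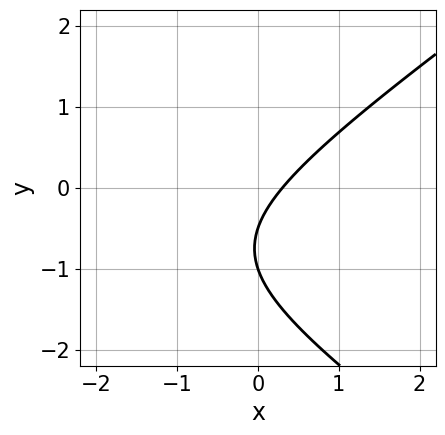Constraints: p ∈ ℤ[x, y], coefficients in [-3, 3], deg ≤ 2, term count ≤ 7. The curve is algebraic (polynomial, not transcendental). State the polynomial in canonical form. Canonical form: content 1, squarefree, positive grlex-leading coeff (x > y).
1. The degree is 2 — the shape is more complex than any degree-1 curve.
2. From the axis intercepts and sections: it crosses the y-axis at the gridline y = -1.
3. Putting this together gives p.

x^2 - 2*y^2 + 3*x - 3*y - 1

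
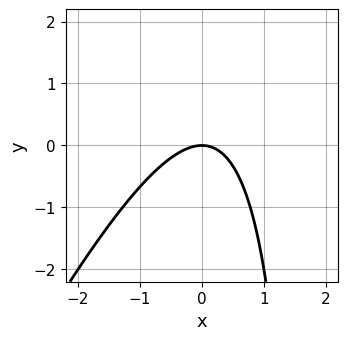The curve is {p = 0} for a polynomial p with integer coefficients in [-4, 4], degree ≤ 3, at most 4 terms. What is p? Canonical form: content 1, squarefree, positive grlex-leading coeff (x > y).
(a) Degree: a generic line meets the curve in up to 2 points, so deg p = 2.
(b) From the visible intercepts: it crosses the x-axis at the gridline x = 0; one y-axis crossing is at y = 0.
(c) Putting this together gives p.

2*x^2 - x*y + 2*y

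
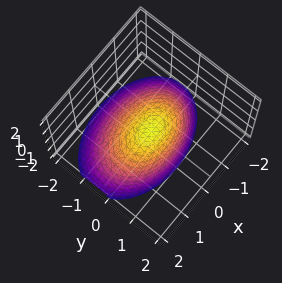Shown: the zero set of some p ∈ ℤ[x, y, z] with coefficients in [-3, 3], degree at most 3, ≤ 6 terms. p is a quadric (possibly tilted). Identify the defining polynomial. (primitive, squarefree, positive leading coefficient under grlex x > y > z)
Degree: a generic line meets the surface in up to 2 points, so deg p = 2.
From the axis intercepts and sections: it meets the z-axis at z = 0 (among the integer gridlines); one x-axis crossing is at x = 0; one y-axis crossing is at y = 0.
Solving for integer coefficients yields p as stated.

x^2 + 2*y^2 - y*z + 2*z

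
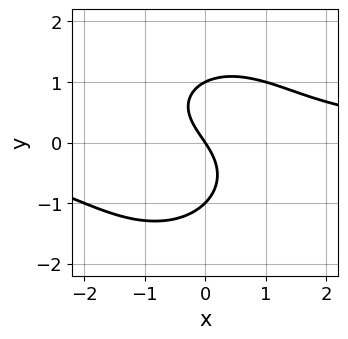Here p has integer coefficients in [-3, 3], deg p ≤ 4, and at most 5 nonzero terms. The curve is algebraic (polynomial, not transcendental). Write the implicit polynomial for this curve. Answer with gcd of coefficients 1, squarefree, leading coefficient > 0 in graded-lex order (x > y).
2*x^2*y + 2*y^3 + x*y - 3*x - 2*y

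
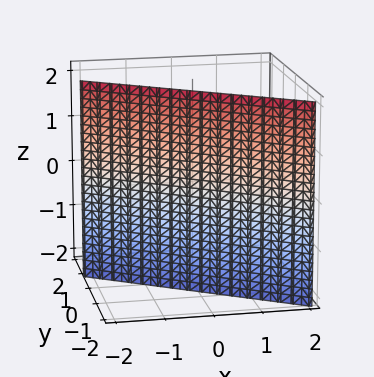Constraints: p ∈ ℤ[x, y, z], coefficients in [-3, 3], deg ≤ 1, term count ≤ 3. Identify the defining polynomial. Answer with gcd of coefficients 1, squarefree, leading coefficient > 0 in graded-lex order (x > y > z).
2*x + 3*y + 2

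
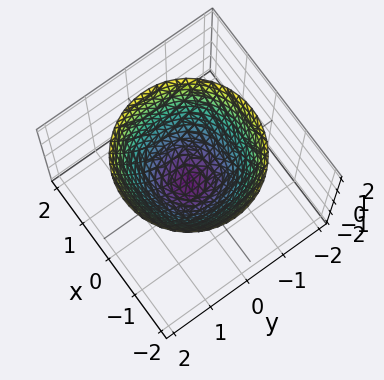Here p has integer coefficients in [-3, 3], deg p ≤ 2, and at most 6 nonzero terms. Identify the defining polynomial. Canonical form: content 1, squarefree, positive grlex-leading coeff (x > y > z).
2*x^2 + 2*y^2 - 2*z - 1

(a) deg p = 2.
(b) Symmetries: the z-axis is an axis of rotation, so x and y enter only as x² + y².
(c) Against the integer gridlines: a circular section at z = 2 has radius between 1 and 2.
(d) Solving for integer coefficients yields p as stated.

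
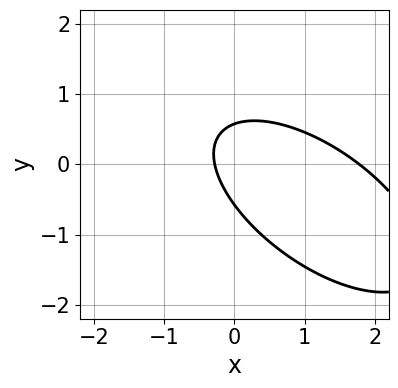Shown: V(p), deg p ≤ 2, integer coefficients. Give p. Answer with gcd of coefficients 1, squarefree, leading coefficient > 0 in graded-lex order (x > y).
(a) Degree: the shape is more complex than any degree-1 curve, so deg p = 2.
(b) Putting this together gives p.

2*x^2 + 3*x*y + 3*y^2 - 3*x - 1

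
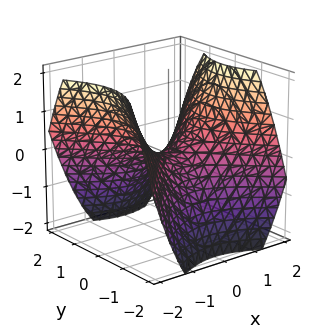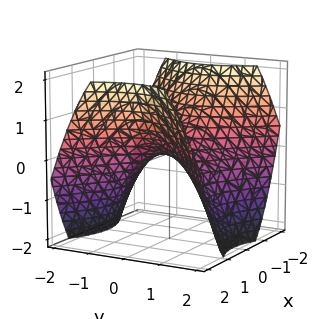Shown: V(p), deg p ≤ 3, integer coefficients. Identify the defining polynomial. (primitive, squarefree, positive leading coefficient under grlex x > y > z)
2*x^2 - 2*y^2 - 3*z

Degree: a hyperbolic paraboloid; a quadric, so deg p = 2.
Symmetries: mirror symmetry y ↦ −y ⇒ only even powers of y; it's symmetric under x → −x, forcing even powers of x.
Reading off the gridlines: it meets the y-axis at y = 0 (among the integer gridlines); one x-axis crossing is at x = 0.
Solving for integer coefficients yields p as stated.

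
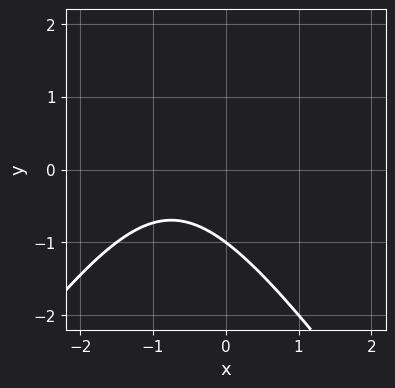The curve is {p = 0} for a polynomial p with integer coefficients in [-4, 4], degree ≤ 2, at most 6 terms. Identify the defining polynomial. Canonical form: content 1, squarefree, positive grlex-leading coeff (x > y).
2*x^2 - y^2 + 3*x + 2*y + 3

First, deg p = 2.
Then, reading off the gridlines: no x-intercept at any integer in the box; it meets the y-axis at y = -1 (among the integer gridlines).
Finally, the integer polynomial consistent with all of this is the stated p.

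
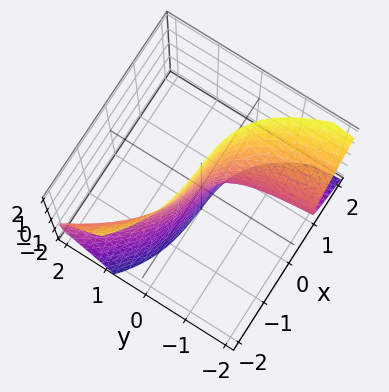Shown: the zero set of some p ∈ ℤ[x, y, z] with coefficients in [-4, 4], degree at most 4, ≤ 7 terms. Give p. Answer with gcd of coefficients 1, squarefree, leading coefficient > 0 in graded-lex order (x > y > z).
x^3 + 2*y*z^2 - 2*x*y + x + 2*y

First, the degree is 3 — a generic line meets the surface in up to 3 points.
Next, observable constraints: it meets the x-axis at x = 0 (among the integer gridlines); the visible z-axis segment lies entirely on the surface; it meets the y-axis at y = 0 (among the integer gridlines).
Finally, putting this together gives p.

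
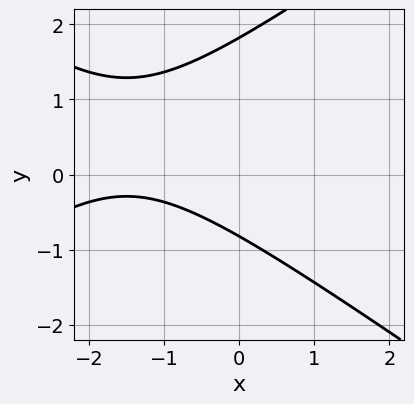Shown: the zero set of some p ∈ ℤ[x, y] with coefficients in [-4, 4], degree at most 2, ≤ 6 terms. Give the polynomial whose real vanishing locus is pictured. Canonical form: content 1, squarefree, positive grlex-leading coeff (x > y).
x^2 - 2*y^2 + 3*x + 2*y + 3

First, the degree is 2 — no degree-1 curve has this shape.
Next, from the axis intercepts and sections: no x-intercept at any integer in the box.
Finally, solving for integer coefficients yields p as stated.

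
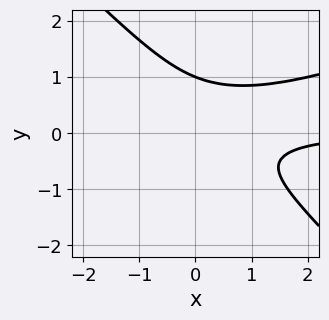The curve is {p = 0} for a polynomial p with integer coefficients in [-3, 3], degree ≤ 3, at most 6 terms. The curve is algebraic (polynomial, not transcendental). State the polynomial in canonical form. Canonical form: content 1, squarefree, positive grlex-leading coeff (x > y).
First, degree: a generic line meets the curve in up to 3 points, so deg p = 3.
Next, against the integer gridlines: the curve avoids every integer x-axis point in the box; it crosses the y-axis at the gridline y = 1.
Finally, these observations pin down the coefficients.

x^2*y - 2*x*y^2 - 3*y^3 + 2*y^2 + 1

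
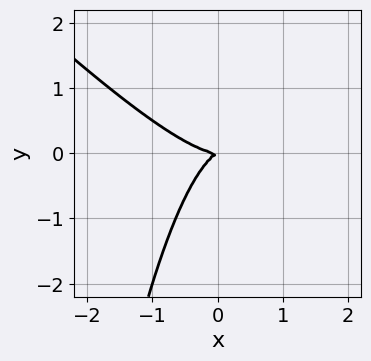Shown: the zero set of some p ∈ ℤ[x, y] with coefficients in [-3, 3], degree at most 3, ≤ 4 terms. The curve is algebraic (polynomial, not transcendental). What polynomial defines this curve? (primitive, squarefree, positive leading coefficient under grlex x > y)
(a) Degree: a generic line meets the curve in up to 3 points, so deg p = 3.
(b) Against the integer gridlines: it crosses the x-axis at the gridline x = 0; it crosses the y-axis at the gridline y = 0.
(c) Together with the visible shape, these determine p as stated.

2*x^3 + 2*x^2*y - x*y + 2*y^2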